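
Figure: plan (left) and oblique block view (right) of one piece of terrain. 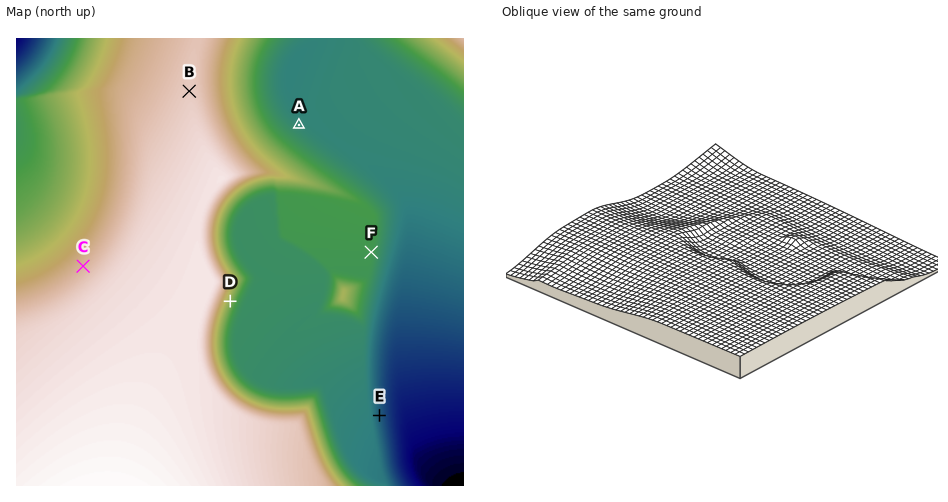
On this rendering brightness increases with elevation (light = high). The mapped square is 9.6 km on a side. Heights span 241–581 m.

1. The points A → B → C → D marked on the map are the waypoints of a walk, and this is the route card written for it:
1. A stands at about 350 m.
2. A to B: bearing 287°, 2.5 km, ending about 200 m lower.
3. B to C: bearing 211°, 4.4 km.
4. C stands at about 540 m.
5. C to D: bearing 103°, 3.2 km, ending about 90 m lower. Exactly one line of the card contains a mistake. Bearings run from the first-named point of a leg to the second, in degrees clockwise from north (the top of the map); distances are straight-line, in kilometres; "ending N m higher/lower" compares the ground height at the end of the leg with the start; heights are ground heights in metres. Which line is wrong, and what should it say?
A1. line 2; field sense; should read higher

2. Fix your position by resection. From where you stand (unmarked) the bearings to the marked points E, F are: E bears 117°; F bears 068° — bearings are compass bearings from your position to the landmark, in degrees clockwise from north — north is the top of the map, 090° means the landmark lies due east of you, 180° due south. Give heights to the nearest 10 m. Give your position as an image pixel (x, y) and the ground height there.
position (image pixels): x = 197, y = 322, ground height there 570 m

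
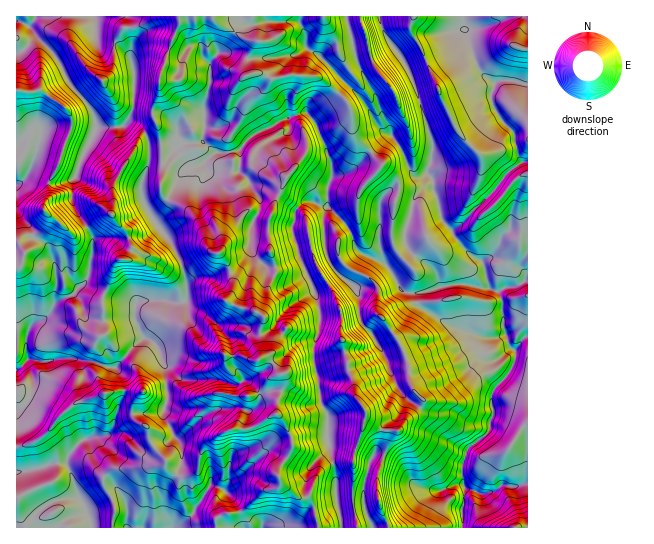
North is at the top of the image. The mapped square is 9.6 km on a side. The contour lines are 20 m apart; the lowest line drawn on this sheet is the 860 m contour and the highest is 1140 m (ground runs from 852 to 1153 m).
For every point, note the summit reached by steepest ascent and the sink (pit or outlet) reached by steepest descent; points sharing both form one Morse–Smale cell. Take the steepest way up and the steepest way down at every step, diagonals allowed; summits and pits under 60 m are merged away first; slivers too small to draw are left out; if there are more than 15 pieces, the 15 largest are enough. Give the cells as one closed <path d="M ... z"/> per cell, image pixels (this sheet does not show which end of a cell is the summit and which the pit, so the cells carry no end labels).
<path d="M306 112l-24 8-9 7-18 6-17 18-11 2-13-1-12-11-20 3-19 19-2 30 8 7 17 8 9 9 9 16 4 16 6 4 7 0 4 6 7 19 0 15-5 8 7 4 21 6 9 6-4 12 3 17-2 11 8 2 8 12 6 3 0 13-6 12 0 15 7 7 8 17 0 11-15 24 3 12-3 3-14 3-22 21-16 1-6 3-3 3 0 8 125 0-5-28-1-32-7-25 0-27-8-14-1-20-6-19 0-15 6-14 1-20-4-18-19-44 1-4 17-4 10 0 0 8 6 14 18 18 3-2 9-22 4-3 4 0 14 7 6 6 14 23 14 1 0 12 4 3 24 15 37 14 17 0 6-2 2 2 2 9 7 8-1 8-8 15-15 17 1 21-4 8 0 7-6 7-16 13-6 24 3 13 15 6 14-1 9-7 15 2 10-3 1-203-13 6-12 1-5 4-9-3-6-27-13-7-7-8-20-26-4-19-6-12-1-12-5-5-6 4-9-3-11-25-10-13-5 1-31 31-12 7-10 1-1-11-7-20-9-22z"/><path d="M162 163l-14 0-7 20 0 12 6 14 26 37 8 16 6 21 0 16-5 4-17-3-18 0-10 3-2 16 9 19-29 30-38-9-20 0-8 2-20-1-2-11-4-4-7 1 1 182 198 0 1-9 3-3 6-3 16-1 22-21 14-3 3-3-3-12 15-24 0-11-8-17-7-7 0-15 6-12 0-13-6-3-8-12-9-1 3-8-3-21 4-12-9-6-21-6-7-4 5-8 0-15-3-11-8-14-7 0-6-4-4-16-9-16-9-9-17-8-8-7z"/><path d="M325 243l-27 4-1 4 19 44 4 18-1 20-6 14 0 15 6 19 1 20 8 14 0 27 7 25 1 32 5 28 121 1-1-18 4-21-4-18 4-17 6-9 17-12 5-18-1-21 17-21 7-19-7-8-4-11-6 2-17 0-27-9-34-20-4-3 0-12-14-1-14-23-6-6-14-7-4 0-4 3-9 22-3 2-18-18-6-14z"/><path d="M379 16l-200 0 1 6-20 53 0 15-7 16 0 12 6 9 2 14 0 20 2 2 3-2 16-17 20-3 12 11 13 1 11-2 17-18 18-6 9-7 24-8 10 11 9 22 7 20 1 11 10-1 12-7 34-32 6 3 6 10 11 25 6 3 7-1 6-13 2-14-2-14-22-64-22-33-6-11z"/><path d="M527 16l-147 1 0 6 7 15 22 33 22 64 2 14-6 24 6 8 0 9 6 12 2 16 22 29 7 8 13 7 6 27 9 3 9-5 8 0 13-8z"/><path d="M146 135l-4 1-5 6-2 8-22 35-1 29-6-1-5 3-14 11 5 8 0 20-3 18-4 9-14 14-13 5-13 18-14 7-4 9 0 20 2 5 20 1 8-2 20 0 38 9 29-30-9-19 2-16 10-3 35 3 5-4 0-16-6-21-8-16-26-37-6-14 0-12 8-22 0-16z"/><path d="M34 16l-18 1 0 166 3 1 8-8 7 0 15 7 9 1 17-6 6-20 14-25 1-11-8-17-19-22-13-26-27-30 6-8z"/><path d="M93 16l-58 0-6 11 27 30 13 26 22 26 5 17 7 2 19-1 6-6 5-14 0-41-4-11-7-7-25-6-2-9 0-15z"/><path d="M49 215l-1 6-7 11-16 5-6 5 6 11-4 12-5 2 0 78 7 0 3 3 1-13 4-9 14-7 13-18 13-5 14-14 4-9 3-38-4-6-2-2-11 6-4 0z"/><path d="M178 16l-85 1 4 25 20 3 5 3 9 10 4 16-2 33-6 15 10 2 9 11 10-8-3-21 7-16 0-15 20-53z"/><path d="M134 123l-7 0-5 4-11 1-14-1-16 31-4 15-5 9 0 20 4 9 11 16 14-11 5-3 6 1 1-29 22-35 2-8 8-8z"/><path d="M34 176l-7 0-11 9 1 58 27-14 4-8-2-9 25 21 4 0 12-7-15-24 1-23-19 5z"/><path d="M527 484l-10 3-15-2-15 8-8 0-13-5-5 22 2 17 64 1z"/><path d="M157 124l-2 5-8 5 2 11 0 18 14-1-2-21z"/><path d="M18 243l-2 0 1 24 4-2 4-12z"/>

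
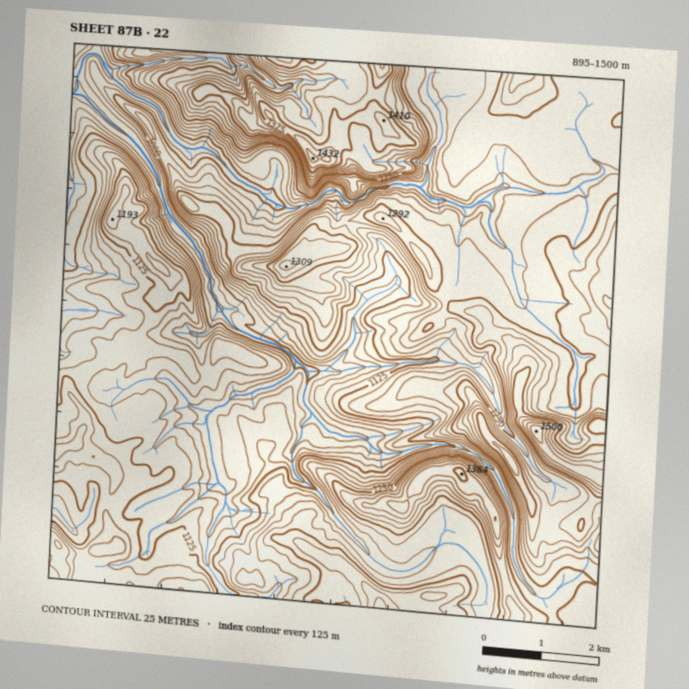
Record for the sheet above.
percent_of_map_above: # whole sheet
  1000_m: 94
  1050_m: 87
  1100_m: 74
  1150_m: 58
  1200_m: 46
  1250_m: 25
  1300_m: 13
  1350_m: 6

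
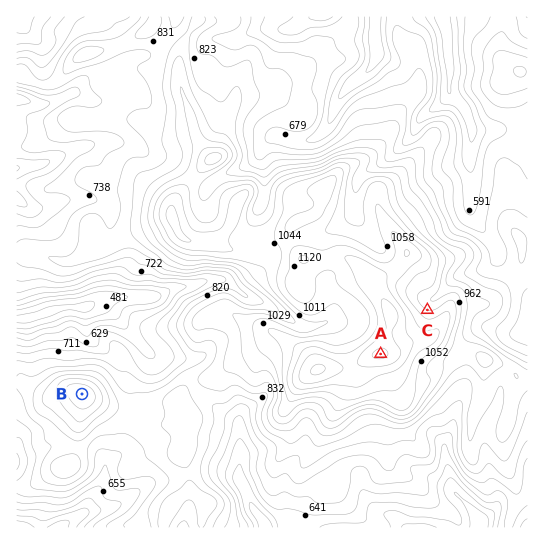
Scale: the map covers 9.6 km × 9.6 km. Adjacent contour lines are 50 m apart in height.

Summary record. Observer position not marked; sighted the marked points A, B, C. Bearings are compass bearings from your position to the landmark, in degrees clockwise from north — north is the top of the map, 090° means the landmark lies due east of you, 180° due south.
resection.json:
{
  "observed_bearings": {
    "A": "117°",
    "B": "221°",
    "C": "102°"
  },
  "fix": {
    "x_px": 198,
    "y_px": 261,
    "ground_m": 940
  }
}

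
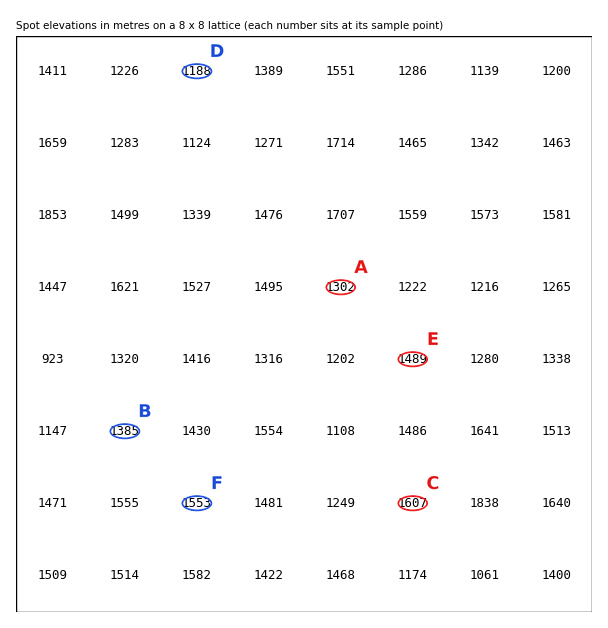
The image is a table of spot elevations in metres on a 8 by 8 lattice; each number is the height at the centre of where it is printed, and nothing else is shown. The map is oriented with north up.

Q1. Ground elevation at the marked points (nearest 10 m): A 1300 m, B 1390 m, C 1610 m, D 1190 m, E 1490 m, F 1550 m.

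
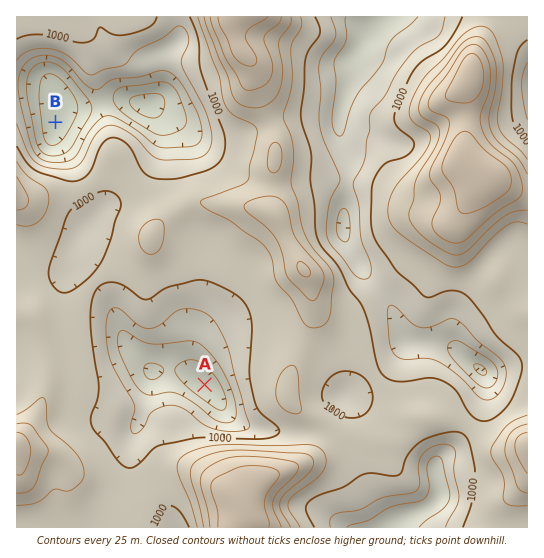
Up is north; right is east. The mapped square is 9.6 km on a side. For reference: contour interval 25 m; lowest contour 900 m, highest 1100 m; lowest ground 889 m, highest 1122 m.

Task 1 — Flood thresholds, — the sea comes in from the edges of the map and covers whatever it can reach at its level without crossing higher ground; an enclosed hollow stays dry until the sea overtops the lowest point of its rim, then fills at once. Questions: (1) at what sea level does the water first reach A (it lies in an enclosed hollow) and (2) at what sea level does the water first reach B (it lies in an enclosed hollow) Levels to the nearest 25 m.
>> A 1000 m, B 950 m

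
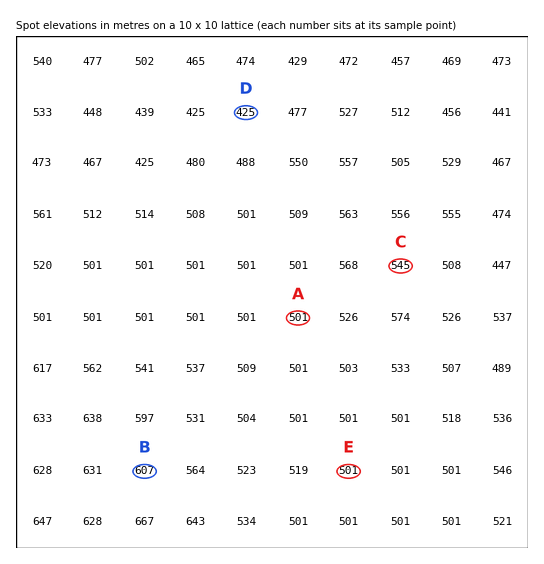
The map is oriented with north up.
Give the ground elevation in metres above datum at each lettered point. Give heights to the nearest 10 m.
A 500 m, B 610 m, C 550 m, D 430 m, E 500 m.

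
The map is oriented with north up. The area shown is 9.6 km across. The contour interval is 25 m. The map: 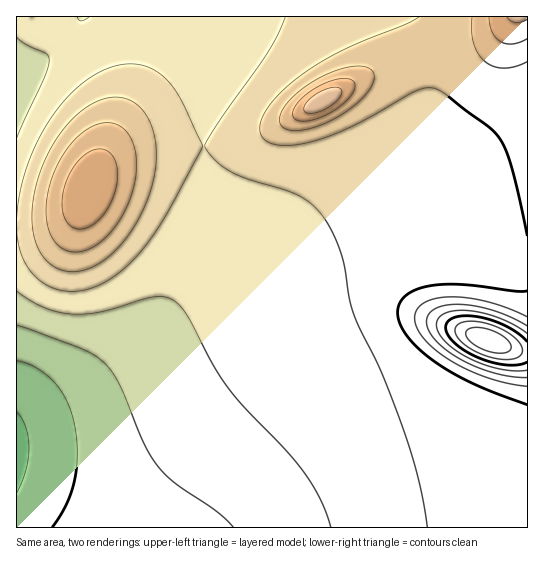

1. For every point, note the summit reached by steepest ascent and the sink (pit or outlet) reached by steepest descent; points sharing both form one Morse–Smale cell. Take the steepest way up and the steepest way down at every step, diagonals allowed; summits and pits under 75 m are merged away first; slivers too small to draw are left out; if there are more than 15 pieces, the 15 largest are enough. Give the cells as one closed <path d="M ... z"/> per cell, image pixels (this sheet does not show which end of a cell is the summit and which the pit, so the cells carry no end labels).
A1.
<path d="M405 252l-31 1-39 8-108 43-49 25-91 62-70 33-1 103 511 1 1-251-17-2-61-18z"/><path d="M183 16l-101 0-14 22-11 11-14 10-27 11 1 353 58-30 26-16 25-20 22-22 21-26 20-32 11-23 8-28 0-37-4-26 3-93-7-28-7-13z"/><path d="M413 16l-229 1 16 25 7 28-3 93 4 26 0 37-8 28-20 39-24 33-26 29 67-62 118-65 50-35 38-36 18-30 10-34 0-31-3-15-5-16z"/><path d="M527 16l-113 0 9 15 5 16 3 15 0 31-4 20-8 20-11 17-15 17-35 32-43 29-118 65-82 75-29 20-43 22 3 1 12-6 39-20 70-49 30-17 68-31 70-27 39-8 49 0 34 6 54 16 16 1z"/><path d="M81 16l-64 0-1 53 11-2 30-18 19-22z"/>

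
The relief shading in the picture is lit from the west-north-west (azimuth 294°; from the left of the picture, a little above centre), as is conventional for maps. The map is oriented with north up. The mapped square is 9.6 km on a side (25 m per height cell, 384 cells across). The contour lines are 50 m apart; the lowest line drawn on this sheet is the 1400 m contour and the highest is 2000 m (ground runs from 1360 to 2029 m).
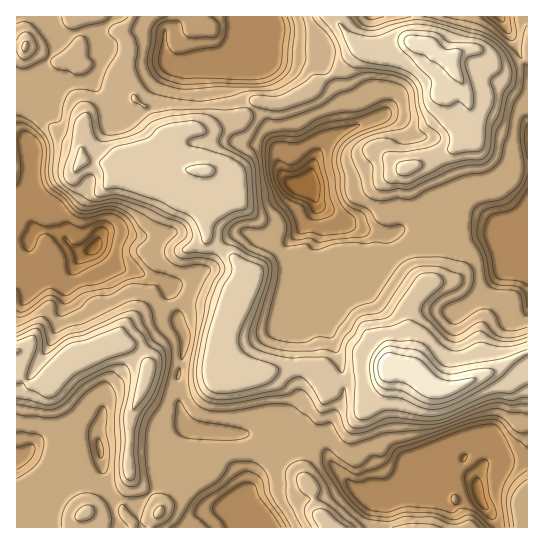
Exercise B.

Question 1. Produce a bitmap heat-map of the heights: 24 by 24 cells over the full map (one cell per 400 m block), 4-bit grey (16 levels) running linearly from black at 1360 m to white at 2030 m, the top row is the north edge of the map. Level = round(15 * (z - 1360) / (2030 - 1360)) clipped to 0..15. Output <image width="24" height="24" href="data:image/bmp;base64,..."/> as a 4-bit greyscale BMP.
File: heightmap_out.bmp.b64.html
<image width="24" height="24" href="data:image/bmp;base64,Qk2WAQAAAAAAAHYAAAAoAAAAGAAAABgAAAABAAQAAAAAACABAAATCwAAEwsAABAAAAAAAAAAAAAAABEREQAiIiIAMzMzAERERABVVVUAZmZmAHd3dwCIiIgAmZmZAKqqqgC7u7sAzMzMAN3d3QDu7u4A////AHeJiIdURGioZmZVR3eIiIhlRXmGRERCR3d3eXd3Vol1VERDRVd2eXd3d3h3dkQzRXd2endmd3d4mIdURomHeod4iHiau7y4eLuoiqebupmqze/tu7u7qreru7qqz/7N3Lq7u5ebuYiKvdy7u4iJqoaLuHeIq7qJiFZneHeLuXd4iamId0REVmZ6uod3eKqYZUQyRXiJund3d4iHRDMhNXiqiHZWZnd2QzNERom7mGQ0Z3d2RER5mru7uEEmiId3dUaqu7zMtyE3iqmId0aru7u7lkM3mqq6h1eamru6l2VFeIq7l3eJiJmZmYh2ZovMp3eIiHd3d4mId5zcuIiIiGRERFiJqr3suZiIiFRERFeLu97cqIeIiGVlREibmruYZw=="/>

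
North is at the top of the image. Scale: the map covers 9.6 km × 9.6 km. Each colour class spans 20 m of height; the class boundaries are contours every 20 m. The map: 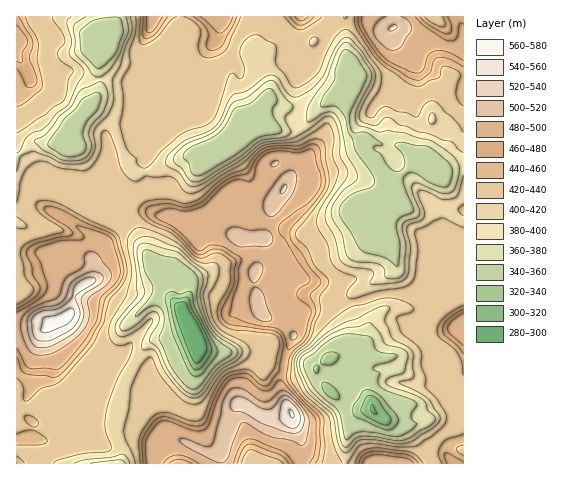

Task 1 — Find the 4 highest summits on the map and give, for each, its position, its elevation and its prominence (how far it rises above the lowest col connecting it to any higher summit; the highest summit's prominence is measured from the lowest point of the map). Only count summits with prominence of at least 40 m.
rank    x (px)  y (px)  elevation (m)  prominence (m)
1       66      316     565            283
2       292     413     561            136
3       284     189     522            54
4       393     27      521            102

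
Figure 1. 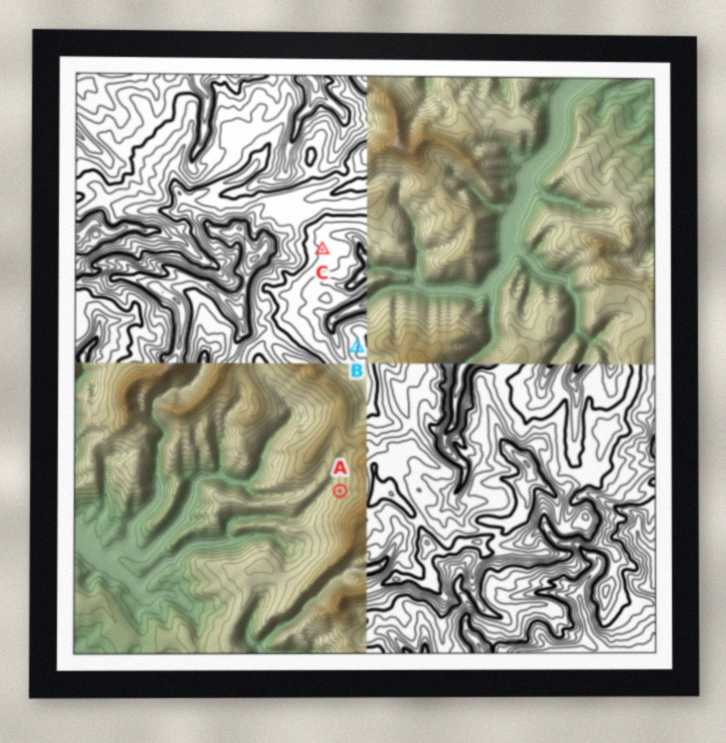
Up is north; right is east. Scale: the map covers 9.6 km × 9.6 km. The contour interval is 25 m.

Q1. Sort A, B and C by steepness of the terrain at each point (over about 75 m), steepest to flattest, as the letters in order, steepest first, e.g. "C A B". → A B C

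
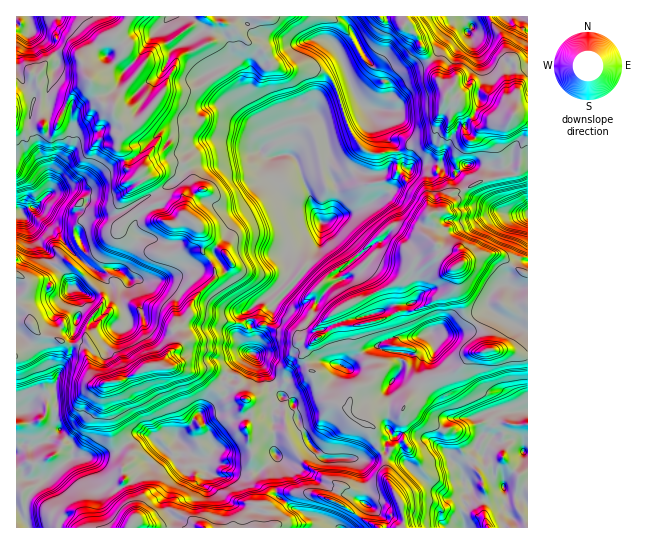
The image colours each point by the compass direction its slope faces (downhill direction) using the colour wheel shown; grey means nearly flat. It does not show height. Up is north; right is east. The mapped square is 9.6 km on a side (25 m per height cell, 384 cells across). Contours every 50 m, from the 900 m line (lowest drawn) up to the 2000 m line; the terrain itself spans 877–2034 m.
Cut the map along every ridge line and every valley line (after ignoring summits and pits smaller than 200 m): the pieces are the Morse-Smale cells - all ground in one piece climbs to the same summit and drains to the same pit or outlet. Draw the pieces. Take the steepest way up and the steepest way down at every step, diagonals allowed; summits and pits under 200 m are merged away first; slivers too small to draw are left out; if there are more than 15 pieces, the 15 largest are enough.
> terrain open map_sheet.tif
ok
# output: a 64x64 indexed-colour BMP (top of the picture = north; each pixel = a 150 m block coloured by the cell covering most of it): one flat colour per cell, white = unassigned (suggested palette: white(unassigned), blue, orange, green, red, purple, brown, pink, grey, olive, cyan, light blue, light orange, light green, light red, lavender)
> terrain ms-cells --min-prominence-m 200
<image width="64" height="64" href="data:image/bmp;base64,Qk12CAAAAAAAAHYAAAAoAAAAQAAAAEAAAAABAAQAAAAAAAAIAAATCwAAEwsAABAAAAAAAAAA////ALR3HwAOf/8ALKAsACgn1gC9Z5QAS1aMAMJ34wB/f38AIr28AM++FwDox64AeLv/AIrfmACWmP8A1bDFAEd3d3d3d3d3d3d3d3d3dwAAAAAAZmYAAFVVVVW7u7u7R3d3d3d3d3d3d3d3d3d3AAAABmZmYAAAVVVVVbu7u7tHd3d3d3d3d3d3d3d3d3cAAAZmZmAAAABVVVVVu7u7u0d3d3d3d3d3d3d3d3d3d3AGZmZmAAAAAFVVVVW7u7u7RHd3d3d3d3d3d3d3d3d3cAZmZmYAAAAFVVVVVVu7u7tER3d3dwAAd3d3d3d3d3cAZmZmZmZmZmVVVVVVu7u7u0REd3dwAAAHd3d3d3d3cABmZmZmZmZmVVVVVVW7u7u7RERHd3AAAAB3d3d3d3RE0GZmZmZmZmZVVVVVW7u7u7tERERHcAAAAAd3d3dERE3dZmZmZmZmZlVVVVW7u7u7u0RERERERAAAAHR3RERETd1mZmZmZmZmVVVVVbu7u7u7RERERERERAAARERERERN3WZmZmZmZmVVVVVbu7u7u7tEREREREREQARERERERE3dZmZmZmZmZVVVVVu7u7u7u0RERERERERERERERERETd1mZmZmZmZVVVVVW7u7u7u7RERERERERERERERERERN3WZmZmZmY1VVVVVVu7u7u7tERERERERERERERERERE3dZmZmZmYzVVVVVVVVVVu7u0RERERERERERERERERETd3WZmZmMzMzMzVVVVVVVVVVRERERERERERERERERETd3dZmZmMzMzMzM1VVVVVVVVVERERERERERERERERNTd3d1mZmMzMzMzMzNVVVVVVVVUREREREERRERERERN3d3d1mZmMzMzMzMzMzVVVVVVVVREREREERERRERETd3d3d1mZmYzMzMzMzMzMzVVVVVVVEREREQRERERHd3d3d3d3WZmYzMzMzMzMzMzMzVVVVVURERERBERERER3d3d3d3WZmZjMzMzMzMzMzMzM1VVVVFERERBEREREREd3d3d3dZmZmMzMzMzMzMzMzMzMzMzMRREERERERERER3d3d3d1mZmmTMzMzMzMzMzMzMzMzMxERERERERERERHd3d3d3dZmmZkzMzMzMzMzMzMzMzMzERERERERERERER3d3d3d2ZmZADMzMzMzMzMzMzMzMzMREREREREREREREdIiIiIimZmQAzMzMzMzMzMzMzMzMxERERERERERERERIiIiIiKZmZAAAzMzMzMzMzMzMzMzEREREREREREREREiIiIiIimZkAAAAzMzMzMzMzMzMzMRERERERERERERERIiIiIiIpmQAAAAAzMzMzMzMzMzMxERERERERERERERESIiIiIiKZkAAAAAAzMzMzMzMzMzEREREREREREREREREiIiIiIimZmQAAAJMzMzMzMzMzMREREREREREREREREREiIiIiKZmZmQAJmTMzMzMzMz/xERERERERERERERERESIiIiIimZmZmZmZkzMz8zMz//ERERERERERERERERESIiIiIiKZmZmZmQAAMz//////8RERERERERERERERESIiIiIiIimZmZmQAAAP///////xERERERERERERERESIiIiIiIiKZmZmQAAAA////////ERERERERERERERESIiIiIiIiIpmZmZkAmZD///////8RERERERERERERESIiIiIiIiIiKZmZmZmZmf///////xERERERERERERESIiIiIiIiIiIiIpmZmZmZn///////ERERERERERERERIiIiIiIiIiIiIiIpmZmZmY//////8REREREREREREREiIiIiIiIiIiIiIiIpmZmZj//////xERERERERERERESIiIiIiIiIiIiIiIiKZmZmIj/////ERERERERERERERIiIiIiIiIiIiIiIiIimZmYiIiP//8REREREREREiIiIiIiIiIiIiIiIiIiIiKZmZiIiIiADxEREREREREiIiIiIiIiIiIiIiIiIiIiIpmZmIiIiIAPEREREREREiIiIiIiIiIiIiIiIiIiIiIimZmYiIiIgA8RERERERESIiIiIiIiIiIiIiIiIiIu7u6JmZiIiIgADxERERERERIiIiIiIiIiIiIiIiIiIu7u6IiImIiIiAAAEREREREREiIiIiIiIiIiIiIiIiIi7u6IiIiZiACIAADMzMERERERIiIiIiIiIiIiIiIiIi7u7oiIiImIAACAAMzMzBERERERIiIiIiIiIiIiIiIiLu7oiIiIiYgAAAD/zMzMERERERESIiIiIiIiIiIiIiIu7u6IiIiJgAAAAKrMzMwREREREREiIiIiIiIiIiIiIu7o7oiIiIiAAACqqszMzMERERERERIiIiIiIiIiIiIi7oiOiIiIiKoAqqqqzMzMzMERERERERERIiIiIiIiIiLuiIiIiIiKqqqqqqrMzMzMwRERERERERESIiIiIiIiLu6IiIiIiIqqqqqqqszMzMzBEREREREREREiIiIu4u7u6IiIiIiIqqqqqqqqzMzMzBERERERERERESIiIu7u7u7oiIiIiIiqqqqqqqrMzMzMwRERERERERESIiIu7u7u7u7oiIiIiqqqqqqqqszMzMzMERERERERERIiIu7u7u7u7uiIiIiKqqqqqqqqzMzMzMzMERERERERIiLu7u7u7u7uiIiIiKqqqqqqqqrMzMzMzMzBERERERESIR7u7u7u7u6IiIiKqqqqqqqqqszMzMzMzMwREREREREREe7u7u7u6IiIiAqqqqqqqqqq"/>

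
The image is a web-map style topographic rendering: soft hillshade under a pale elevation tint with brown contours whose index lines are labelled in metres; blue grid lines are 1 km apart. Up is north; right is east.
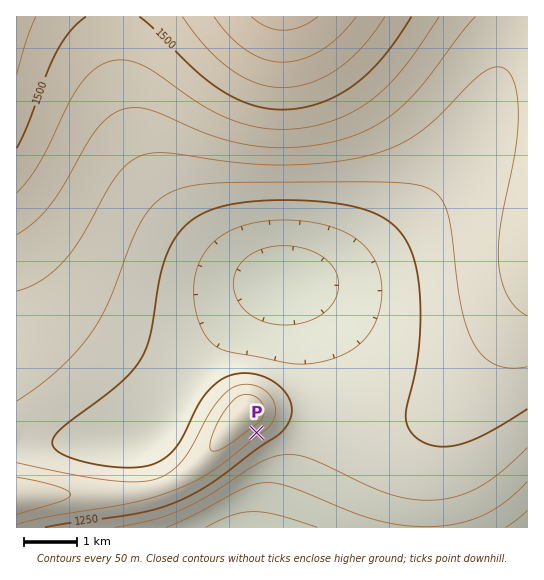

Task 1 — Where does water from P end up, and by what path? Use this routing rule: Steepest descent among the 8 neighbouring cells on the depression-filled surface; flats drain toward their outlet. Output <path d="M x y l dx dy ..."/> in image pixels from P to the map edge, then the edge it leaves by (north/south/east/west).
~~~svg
<path d="M257 433l16 16 0 78"/>
exit: south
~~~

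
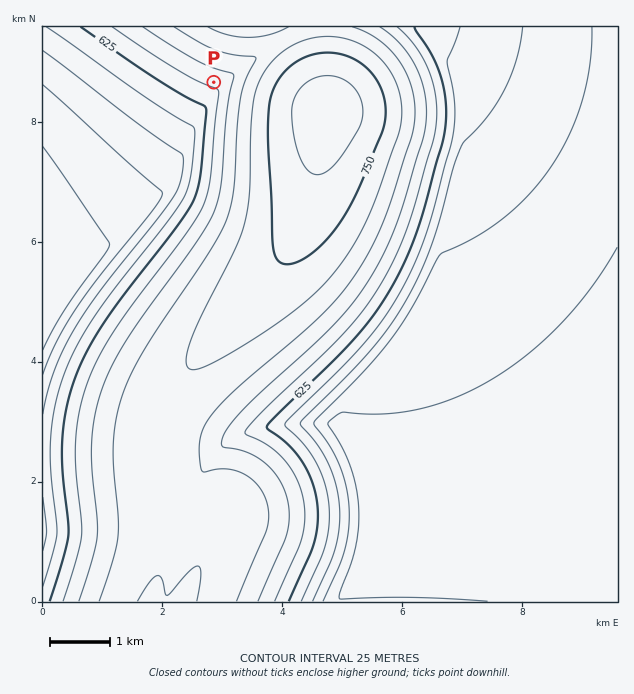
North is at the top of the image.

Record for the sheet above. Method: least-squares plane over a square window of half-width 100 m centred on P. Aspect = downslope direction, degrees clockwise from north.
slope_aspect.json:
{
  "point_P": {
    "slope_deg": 5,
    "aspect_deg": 200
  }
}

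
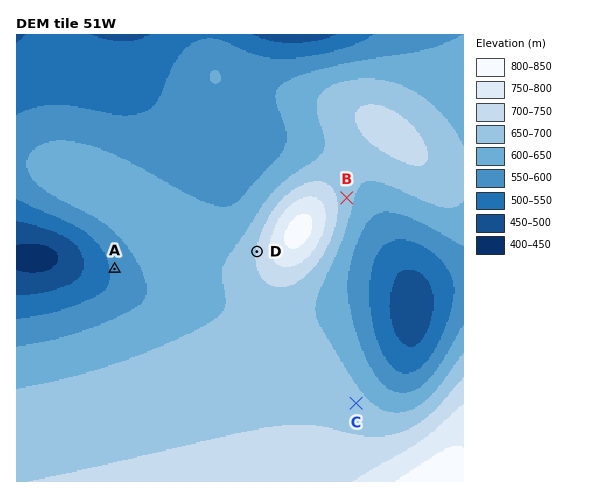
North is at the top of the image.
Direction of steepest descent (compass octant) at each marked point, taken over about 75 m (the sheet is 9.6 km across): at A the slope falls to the W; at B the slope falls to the E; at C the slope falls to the NE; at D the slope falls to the W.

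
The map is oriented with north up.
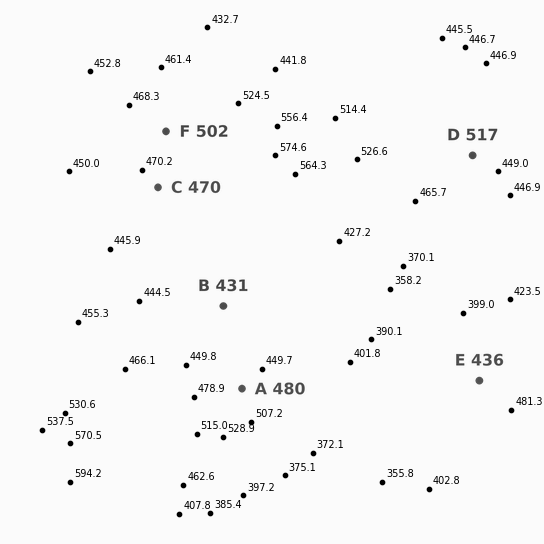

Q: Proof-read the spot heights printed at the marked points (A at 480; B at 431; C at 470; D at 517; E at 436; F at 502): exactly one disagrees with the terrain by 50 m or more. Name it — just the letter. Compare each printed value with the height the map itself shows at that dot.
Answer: D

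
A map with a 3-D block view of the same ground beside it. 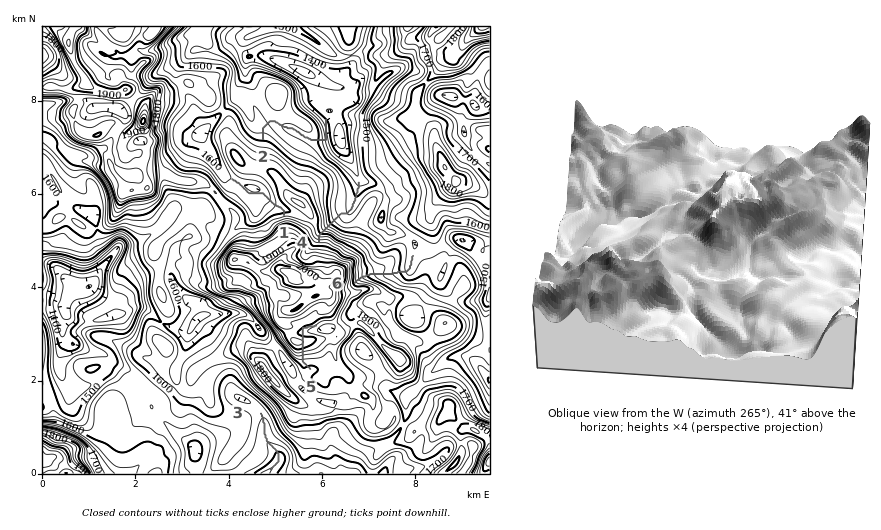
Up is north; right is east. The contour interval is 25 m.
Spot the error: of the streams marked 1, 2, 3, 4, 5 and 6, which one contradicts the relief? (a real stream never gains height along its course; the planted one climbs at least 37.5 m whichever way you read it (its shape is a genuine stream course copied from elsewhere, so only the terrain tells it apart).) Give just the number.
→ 5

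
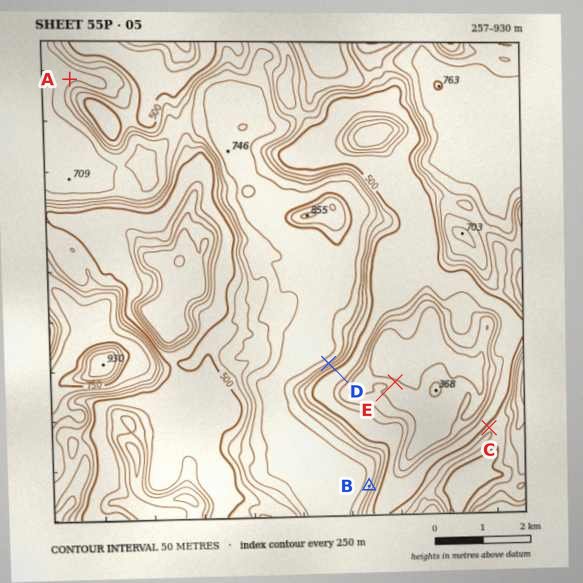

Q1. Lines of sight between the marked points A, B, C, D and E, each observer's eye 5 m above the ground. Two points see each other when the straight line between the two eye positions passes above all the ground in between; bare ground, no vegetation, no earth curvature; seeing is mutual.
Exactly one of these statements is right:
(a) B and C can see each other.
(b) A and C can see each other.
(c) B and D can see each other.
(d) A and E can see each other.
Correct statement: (a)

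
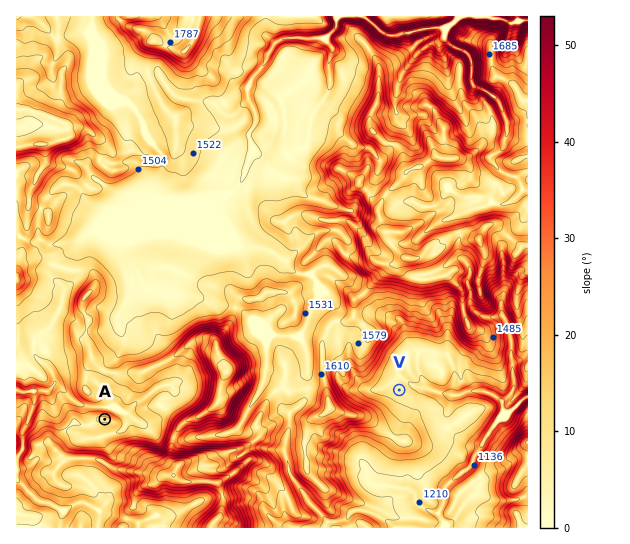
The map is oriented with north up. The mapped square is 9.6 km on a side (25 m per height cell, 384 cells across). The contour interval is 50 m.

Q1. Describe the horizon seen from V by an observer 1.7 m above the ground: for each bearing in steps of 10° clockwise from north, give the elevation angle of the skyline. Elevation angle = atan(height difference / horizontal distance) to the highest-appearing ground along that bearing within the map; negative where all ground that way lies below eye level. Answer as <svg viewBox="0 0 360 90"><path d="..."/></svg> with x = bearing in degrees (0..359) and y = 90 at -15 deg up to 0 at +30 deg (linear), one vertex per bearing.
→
<svg viewBox="0 0 360 90"><path d="M0 27l10 1 10 2 10 4 10 2 10 0 10 9 10 6 10 5 10 7 10-4 10-11 10 1 10 1 10 3 10-2 10-4 10-4 10 0 10-1 10-4 10-4 10-5 10-5 10-3 10 2 10 0 10 5 10 5 10 2 10-4 10-5 10-1 10 1 10 3 10 0"/></svg>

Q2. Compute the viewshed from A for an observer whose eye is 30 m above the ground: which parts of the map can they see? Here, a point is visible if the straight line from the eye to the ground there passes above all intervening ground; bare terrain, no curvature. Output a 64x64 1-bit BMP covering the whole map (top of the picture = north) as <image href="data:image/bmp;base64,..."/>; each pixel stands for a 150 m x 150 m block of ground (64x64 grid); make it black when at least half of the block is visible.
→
<image width="64" height="64" href="data:image/bmp;base64,Qk0+AgAAAAAAAD4AAAAoAAAAQAAAAEAAAAABAAEAAAAAAAACAAATCwAAEwsAAAIAAAAAAAAA////AAAAAAAAAAAAAAAAAAAAAAAAAAAAAAAAAAAAAAAAAAAAAAAAAAAAAAAAAAAAAAAAAAAAAAAAAEAAAAAAAAAP8AAAAAAAAD/4AAAAAAAH//YAAAAAAA//8AAAAAAAD//wAAAAAAAL//AAAAAAAAH//AAAAAAAAR//AAAAAAAD/9+AAAAAAAf/x4AAAAAAAH/ngAAAAAD4f//AAAAAAPD/P8AAAAAA8OA/gAAAAADgAB+AAAAAAOAAD4AAAAAAwAAHgAAAAADAAAAAAAAAAIAAAAAAAAAAgAAAAAAAAACAAAAAAAAAAPCAAAAAAAAA8GAAAAAAAADwAAAAAAAAAPAAAAAAAAAAcAAAAAAAAABwAAAAAAAAAGAAAAAAAAAAAAAAAAAAAABAAAAAAAAAAHAAAAAAAAAA8AAAAAAAAABgAAAAAAAAACAAAAAAAAAAYAAAAAAAAAAgAAAAAAAAADAYAAAAAAAAEDwAAAAAAAAYIAAAAAAAALgzkAAAAAAA/nAYAAAAAAAH4DgAAAAAAADAPAAAAAAAAAA4AAAAAAAAAHAAAAAAAAAAYAAAAAAAAADAAAAAAAAAAIAAAAAAAAAAgYAAAAAAAAGPgAAAAAAAA54AAAAAAAAD/wAAAAAAAAP/AAAAAAAAA8PgAAAAAAAHAfAAAAAAAAYB8AAAAAAACAD4AAAAAA=="/>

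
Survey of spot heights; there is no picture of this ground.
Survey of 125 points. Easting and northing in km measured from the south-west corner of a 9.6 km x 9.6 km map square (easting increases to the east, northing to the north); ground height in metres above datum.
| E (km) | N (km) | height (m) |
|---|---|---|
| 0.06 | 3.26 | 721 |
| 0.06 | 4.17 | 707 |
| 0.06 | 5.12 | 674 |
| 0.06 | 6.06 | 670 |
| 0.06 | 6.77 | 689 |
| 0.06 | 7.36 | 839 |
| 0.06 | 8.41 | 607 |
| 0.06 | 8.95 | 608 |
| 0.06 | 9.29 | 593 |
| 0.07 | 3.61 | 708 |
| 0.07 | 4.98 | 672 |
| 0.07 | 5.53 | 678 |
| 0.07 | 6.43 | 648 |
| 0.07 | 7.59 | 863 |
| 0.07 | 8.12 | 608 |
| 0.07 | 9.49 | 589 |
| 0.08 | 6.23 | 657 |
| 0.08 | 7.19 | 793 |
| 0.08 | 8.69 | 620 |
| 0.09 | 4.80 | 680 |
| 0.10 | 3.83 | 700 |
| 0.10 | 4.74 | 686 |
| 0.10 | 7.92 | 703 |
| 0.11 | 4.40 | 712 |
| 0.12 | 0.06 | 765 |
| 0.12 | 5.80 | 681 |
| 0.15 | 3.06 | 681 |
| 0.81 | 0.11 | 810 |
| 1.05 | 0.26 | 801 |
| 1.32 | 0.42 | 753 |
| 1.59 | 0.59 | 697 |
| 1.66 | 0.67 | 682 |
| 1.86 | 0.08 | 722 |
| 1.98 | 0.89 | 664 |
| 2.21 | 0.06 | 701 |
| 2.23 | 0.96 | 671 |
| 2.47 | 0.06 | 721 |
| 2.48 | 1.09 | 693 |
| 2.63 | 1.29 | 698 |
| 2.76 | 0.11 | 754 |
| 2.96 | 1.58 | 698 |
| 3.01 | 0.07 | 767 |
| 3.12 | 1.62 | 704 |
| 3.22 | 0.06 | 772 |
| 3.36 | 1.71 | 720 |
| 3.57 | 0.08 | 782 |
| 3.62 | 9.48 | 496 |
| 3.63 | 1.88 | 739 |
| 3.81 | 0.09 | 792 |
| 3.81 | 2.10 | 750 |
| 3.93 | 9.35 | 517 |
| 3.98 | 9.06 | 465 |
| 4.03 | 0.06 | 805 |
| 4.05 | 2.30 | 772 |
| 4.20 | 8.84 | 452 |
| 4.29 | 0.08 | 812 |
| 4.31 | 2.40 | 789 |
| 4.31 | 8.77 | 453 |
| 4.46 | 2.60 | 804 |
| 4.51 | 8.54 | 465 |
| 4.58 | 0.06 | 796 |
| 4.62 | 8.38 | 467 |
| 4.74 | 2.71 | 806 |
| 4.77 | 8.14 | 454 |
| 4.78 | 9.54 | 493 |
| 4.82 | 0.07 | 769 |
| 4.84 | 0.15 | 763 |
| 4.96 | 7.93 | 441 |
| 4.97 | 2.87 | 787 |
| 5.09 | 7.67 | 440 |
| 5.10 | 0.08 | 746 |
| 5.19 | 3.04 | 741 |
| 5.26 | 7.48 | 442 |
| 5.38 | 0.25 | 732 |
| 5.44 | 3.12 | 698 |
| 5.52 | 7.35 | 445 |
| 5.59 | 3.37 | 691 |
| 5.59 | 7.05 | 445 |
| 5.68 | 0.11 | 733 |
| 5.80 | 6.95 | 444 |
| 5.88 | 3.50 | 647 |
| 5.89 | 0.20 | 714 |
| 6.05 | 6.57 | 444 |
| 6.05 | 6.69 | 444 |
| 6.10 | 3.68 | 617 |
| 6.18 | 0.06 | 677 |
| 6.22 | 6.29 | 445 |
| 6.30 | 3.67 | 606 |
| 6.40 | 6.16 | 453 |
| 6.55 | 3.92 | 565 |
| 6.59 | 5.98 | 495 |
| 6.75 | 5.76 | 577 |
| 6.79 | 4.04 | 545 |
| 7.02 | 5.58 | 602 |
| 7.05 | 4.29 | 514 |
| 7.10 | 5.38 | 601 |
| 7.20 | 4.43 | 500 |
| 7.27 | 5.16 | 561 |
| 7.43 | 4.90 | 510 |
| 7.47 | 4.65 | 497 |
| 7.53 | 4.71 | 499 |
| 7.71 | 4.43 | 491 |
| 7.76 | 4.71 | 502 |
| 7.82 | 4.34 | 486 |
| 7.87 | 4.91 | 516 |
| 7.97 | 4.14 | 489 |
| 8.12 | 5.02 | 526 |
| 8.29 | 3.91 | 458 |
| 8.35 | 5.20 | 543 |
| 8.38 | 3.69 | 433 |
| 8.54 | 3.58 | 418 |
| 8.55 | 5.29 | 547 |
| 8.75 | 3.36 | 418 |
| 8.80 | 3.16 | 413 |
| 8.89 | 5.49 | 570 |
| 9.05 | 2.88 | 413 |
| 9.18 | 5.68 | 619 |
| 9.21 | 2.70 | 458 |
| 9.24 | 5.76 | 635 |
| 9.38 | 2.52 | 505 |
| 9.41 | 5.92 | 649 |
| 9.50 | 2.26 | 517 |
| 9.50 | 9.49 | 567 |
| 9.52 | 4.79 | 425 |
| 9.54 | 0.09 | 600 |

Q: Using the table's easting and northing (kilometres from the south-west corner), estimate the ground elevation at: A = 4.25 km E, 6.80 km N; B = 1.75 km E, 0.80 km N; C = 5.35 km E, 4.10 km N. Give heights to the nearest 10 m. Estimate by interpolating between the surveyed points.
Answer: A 450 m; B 670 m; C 640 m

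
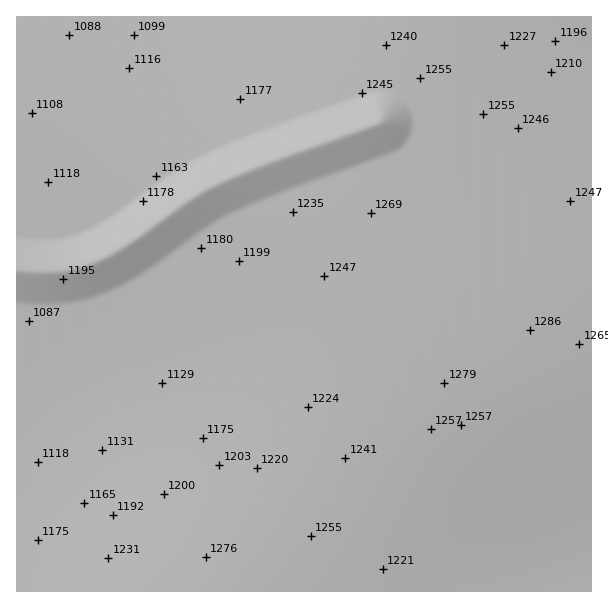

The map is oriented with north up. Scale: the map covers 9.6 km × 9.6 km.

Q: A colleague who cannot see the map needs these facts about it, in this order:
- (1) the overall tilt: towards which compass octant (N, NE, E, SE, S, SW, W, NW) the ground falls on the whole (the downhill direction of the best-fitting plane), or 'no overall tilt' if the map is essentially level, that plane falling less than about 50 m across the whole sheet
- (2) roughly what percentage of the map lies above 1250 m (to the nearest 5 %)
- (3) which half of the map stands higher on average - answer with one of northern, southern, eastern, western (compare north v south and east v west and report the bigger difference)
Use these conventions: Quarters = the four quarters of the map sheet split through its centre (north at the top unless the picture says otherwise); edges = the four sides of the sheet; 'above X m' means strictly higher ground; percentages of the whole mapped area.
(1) On the whole the ground falls towards the west.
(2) About 30 % of the map lies above 1250 m.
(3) Taken as a whole, the eastern half is higher than the western.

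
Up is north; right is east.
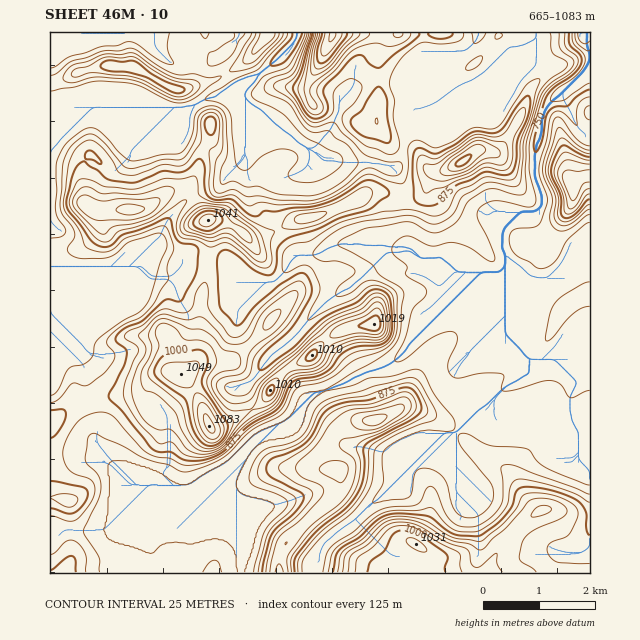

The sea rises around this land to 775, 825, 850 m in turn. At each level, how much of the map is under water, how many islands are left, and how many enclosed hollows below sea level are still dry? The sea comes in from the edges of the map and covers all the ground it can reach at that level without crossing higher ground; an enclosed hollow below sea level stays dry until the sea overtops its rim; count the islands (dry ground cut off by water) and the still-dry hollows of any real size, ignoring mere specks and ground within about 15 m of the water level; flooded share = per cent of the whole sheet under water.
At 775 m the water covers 13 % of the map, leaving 0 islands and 0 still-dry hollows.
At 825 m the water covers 47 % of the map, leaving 1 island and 0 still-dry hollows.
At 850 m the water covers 60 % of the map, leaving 1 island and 0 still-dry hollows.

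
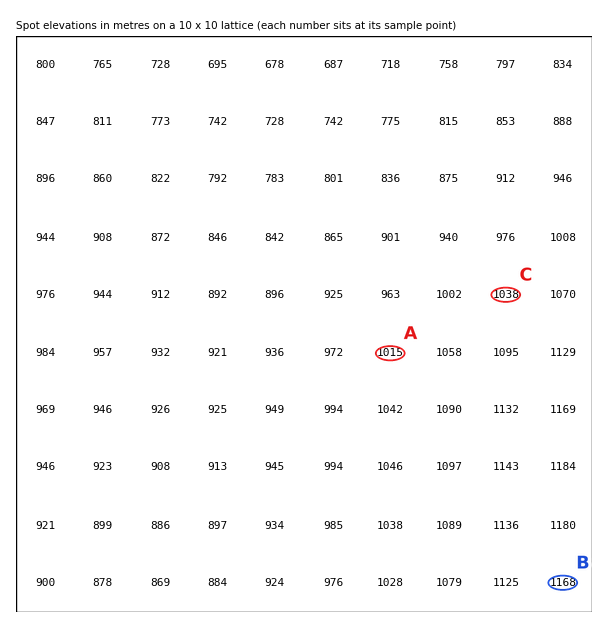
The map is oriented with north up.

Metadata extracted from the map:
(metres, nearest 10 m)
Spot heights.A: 1010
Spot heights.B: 1170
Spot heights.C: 1040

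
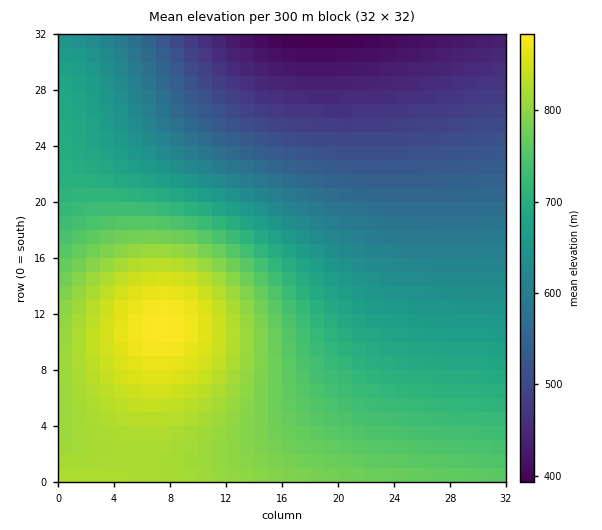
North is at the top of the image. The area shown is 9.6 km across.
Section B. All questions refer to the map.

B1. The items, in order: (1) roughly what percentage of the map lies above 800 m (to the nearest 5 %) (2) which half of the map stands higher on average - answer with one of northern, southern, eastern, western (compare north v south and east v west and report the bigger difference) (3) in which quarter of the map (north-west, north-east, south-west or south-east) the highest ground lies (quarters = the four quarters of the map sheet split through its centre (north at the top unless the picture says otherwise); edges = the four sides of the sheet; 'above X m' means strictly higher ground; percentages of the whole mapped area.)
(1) Roughly 20 % of the ground is higher than 800 m.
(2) The southern half stands higher on average than the northern half.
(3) The highest point lies in the south-west quarter of the map.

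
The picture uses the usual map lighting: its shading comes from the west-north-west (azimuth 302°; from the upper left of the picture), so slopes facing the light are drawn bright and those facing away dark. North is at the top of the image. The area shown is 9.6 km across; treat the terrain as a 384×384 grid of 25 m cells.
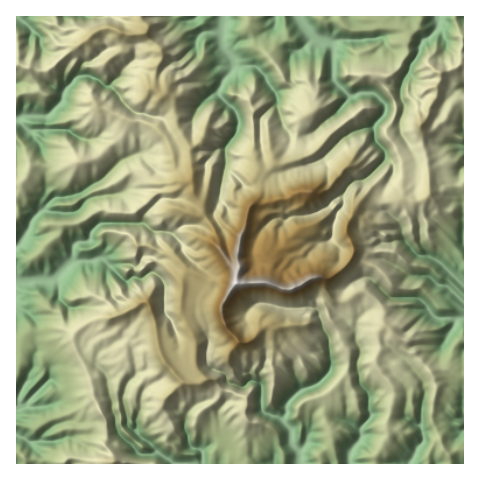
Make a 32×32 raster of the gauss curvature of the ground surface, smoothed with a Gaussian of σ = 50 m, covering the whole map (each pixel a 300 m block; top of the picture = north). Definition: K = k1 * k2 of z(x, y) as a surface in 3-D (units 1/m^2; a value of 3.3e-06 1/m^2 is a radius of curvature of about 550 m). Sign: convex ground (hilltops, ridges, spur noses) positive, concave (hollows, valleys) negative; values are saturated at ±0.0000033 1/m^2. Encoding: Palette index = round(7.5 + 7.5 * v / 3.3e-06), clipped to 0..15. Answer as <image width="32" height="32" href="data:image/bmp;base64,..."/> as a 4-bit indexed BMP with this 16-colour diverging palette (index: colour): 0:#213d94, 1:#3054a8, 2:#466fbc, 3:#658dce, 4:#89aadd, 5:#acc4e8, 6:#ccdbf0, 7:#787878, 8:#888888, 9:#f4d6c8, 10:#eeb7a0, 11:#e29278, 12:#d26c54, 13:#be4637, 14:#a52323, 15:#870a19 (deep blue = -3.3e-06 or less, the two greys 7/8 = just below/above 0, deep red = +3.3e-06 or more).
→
<image width="32" height="32" href="data:image/bmp;base64,Qk12AgAAAAAAAHYAAAAoAAAAIAAAACAAAAABAAQAAAAAAAACAAATCwAAEwsAABAAAAAAAAAAlD0hAKhUMAC8b0YAzo1lAN2qiQDoxKwA8NvMAHh4eACIiIgAyNb0AKC37gB4kuIAVGzSADdGvgAjI6UAGQqHANBcJ/uSR3WYZ3pvWpSIWYV4s4hGWrWHSHcXdUiHeGiofmppC+hv9nh31FqaGKf0WolXetdaRWmHDQXVVvsaWHiFl3RipsmWZvX193fXdoZ4t6WJeneSagH2l0h1WHeGl4eXiGaWdntMk9f01Il3elaIaGd4d8dkq3UXPlKIeXdmh3iIeHd0iHuGd3dbZoZ3yIV2p1eIeJWgsaeqVYiod4mJZ4THopdli5yXxMhoeHk0iJbXJT+IdDdsZGkFhqa49lpneY+thoi+GR+LF7jDdodXZ5hvPjZ2o3p6b4SU1WeGa4cnwiomZ3CZeJWUJLlrdod41HvmbDf3iGhmZ8ObSTh2ZGbGlTfFe7lmmE2nhvyJxchmhbnogHwIWlzTV8Zldjoul5iQi0cH9GWEFfZoOVqnh1V5ijl23YOT/wiFZ45mh1h5a1eYxpGXhmdS88aIhaYn9oeHeGfaZnZJjdoFhXl8mVVmiogIaJeIWoi2R1V4s3zHaIhmOHhIlReWYPZUew0niXgndZ+eBteWM5UV94eoGm5liWHVer4LfdT/SFiWWtevt3u4mAr30HihSThZloCVpipmhodGm7XVf/OWlzix9VP1dziTeBZpeVlIgW8+i6CXhXb3uIa2Wlc2qVeEsOo6bldjxalnVV1ldLh4ZH5H0KhXSmZ7aci3bzt4d6mT"/>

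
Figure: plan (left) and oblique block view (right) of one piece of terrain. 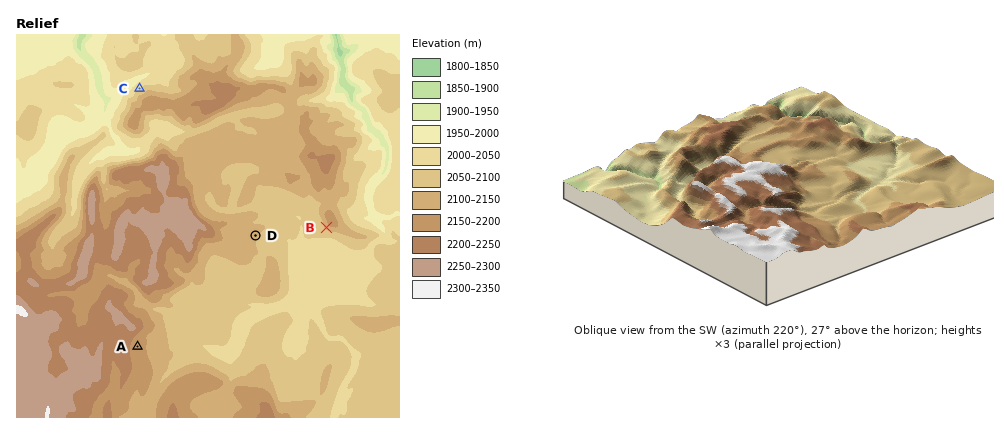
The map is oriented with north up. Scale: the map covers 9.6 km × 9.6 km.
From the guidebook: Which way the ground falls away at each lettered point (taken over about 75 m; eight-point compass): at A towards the E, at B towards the SW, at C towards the NW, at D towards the SE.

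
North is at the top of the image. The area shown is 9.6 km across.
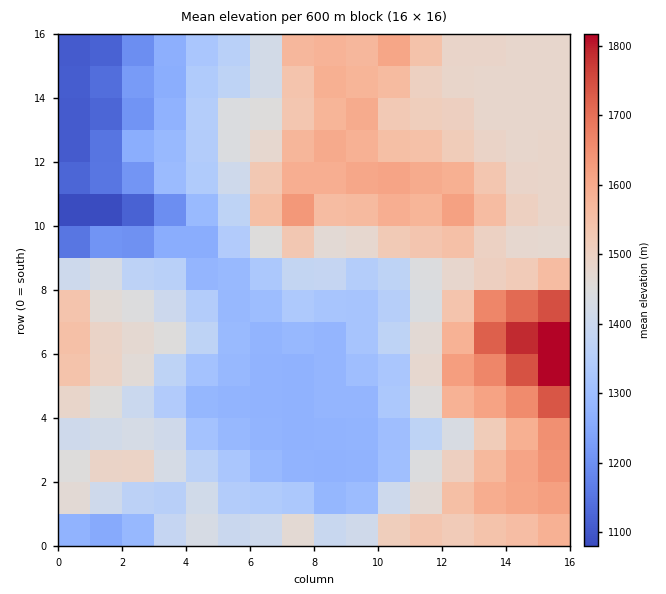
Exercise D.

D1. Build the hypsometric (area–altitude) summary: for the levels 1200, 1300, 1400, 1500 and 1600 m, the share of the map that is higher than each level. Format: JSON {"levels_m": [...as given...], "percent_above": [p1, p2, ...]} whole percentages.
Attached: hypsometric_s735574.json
{"levels_m": [1200, 1300, 1400, 1500, 1600], "percent_above": [93, 76, 57, 31, 11]}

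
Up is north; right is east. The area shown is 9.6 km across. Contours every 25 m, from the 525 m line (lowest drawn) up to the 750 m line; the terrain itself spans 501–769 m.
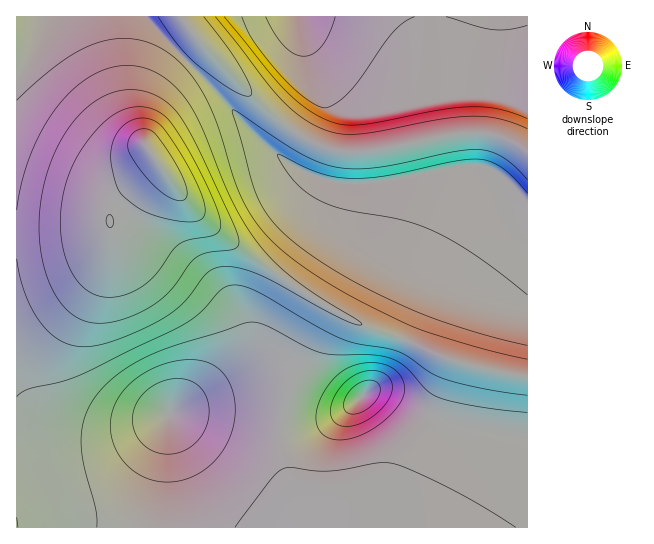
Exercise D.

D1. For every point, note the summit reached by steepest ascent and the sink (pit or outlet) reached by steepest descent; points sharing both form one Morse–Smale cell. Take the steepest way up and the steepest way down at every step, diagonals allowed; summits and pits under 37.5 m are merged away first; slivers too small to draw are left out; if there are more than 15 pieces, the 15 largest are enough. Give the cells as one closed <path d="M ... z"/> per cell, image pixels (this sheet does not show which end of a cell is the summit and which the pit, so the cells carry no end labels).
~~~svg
<path d="M158 163l-12 13-31 27-6 12 0 9-30 7-63 3 0 293 299 1 1-2-21-33-11-27-3-15 0-29 14-60 29-57-46-29-68-51-23-23z"/><path d="M199 41l-2 5-24 24-16 23-6 16-6 24 0 13 42 56 23 23 31 24 65 46 29 17 38 17 37 12 32 16 43 12 42 8 1-226-25-14-14-4-40 2-59 13-29 4-15 0-20-4-25-12-30-21z"/><path d="M527 16l-510 0-1 217 30 0 33-2 30-8 0-8 6-12 42-38-12-19 0-13 7-28 12-23 33-36 2-5 72 74 30 21 25 12 20 4 15 0 29-4 59-13 40-2 14 4 24 14z"/><path d="M325 305l-30 57-14 60 0 29 3 15 11 27 21 34 211 1 1-150-43-9-43-12-32-16-51-17z"/>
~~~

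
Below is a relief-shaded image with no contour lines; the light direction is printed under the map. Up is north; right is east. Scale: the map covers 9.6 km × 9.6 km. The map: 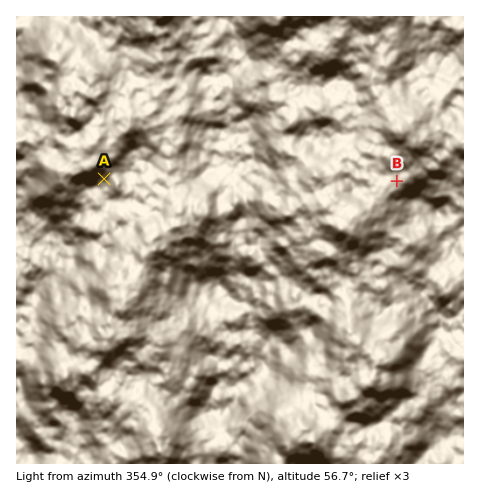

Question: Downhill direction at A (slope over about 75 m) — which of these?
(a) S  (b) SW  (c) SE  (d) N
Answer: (a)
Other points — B E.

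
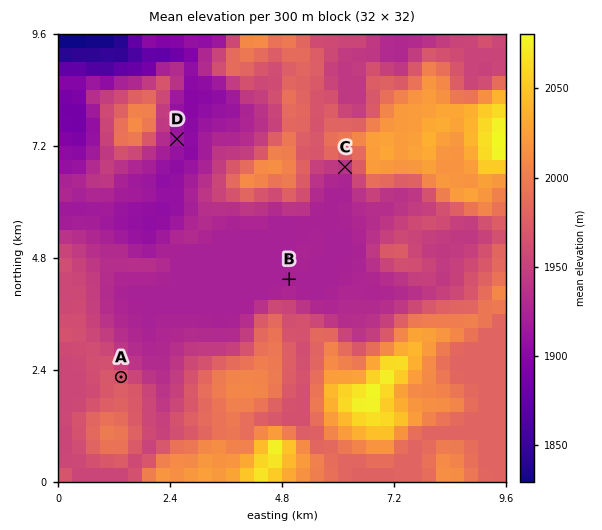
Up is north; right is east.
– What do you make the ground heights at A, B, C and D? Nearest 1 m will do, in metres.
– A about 1967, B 1922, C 1934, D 1915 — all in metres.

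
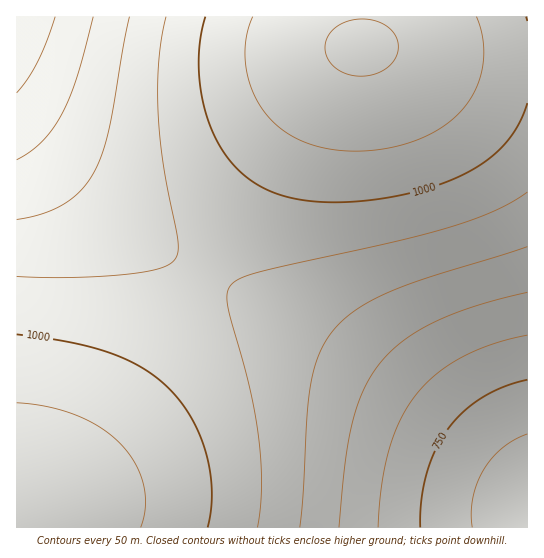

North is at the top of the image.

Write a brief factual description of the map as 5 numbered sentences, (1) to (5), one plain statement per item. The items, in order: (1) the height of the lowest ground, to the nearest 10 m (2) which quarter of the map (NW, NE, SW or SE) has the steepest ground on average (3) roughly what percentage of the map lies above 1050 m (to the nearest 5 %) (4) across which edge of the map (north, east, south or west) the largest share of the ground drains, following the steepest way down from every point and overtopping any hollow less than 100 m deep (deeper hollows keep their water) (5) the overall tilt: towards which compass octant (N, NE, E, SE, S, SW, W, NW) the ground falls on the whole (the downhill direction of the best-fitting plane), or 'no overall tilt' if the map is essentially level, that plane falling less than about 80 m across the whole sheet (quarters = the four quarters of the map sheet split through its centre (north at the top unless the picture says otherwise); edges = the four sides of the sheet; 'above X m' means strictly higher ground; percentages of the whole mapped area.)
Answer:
(1) The lowest point is down at roughly 670 m.
(2) Slopes are steepest in the south-east quarter.
(3) Ground above 1050 m makes up about 15 % of the sheet.
(4) Drainage is mainly to the east: more ground falls towards that edge than towards any other.
(5) Overall the map slopes down towards the south-east.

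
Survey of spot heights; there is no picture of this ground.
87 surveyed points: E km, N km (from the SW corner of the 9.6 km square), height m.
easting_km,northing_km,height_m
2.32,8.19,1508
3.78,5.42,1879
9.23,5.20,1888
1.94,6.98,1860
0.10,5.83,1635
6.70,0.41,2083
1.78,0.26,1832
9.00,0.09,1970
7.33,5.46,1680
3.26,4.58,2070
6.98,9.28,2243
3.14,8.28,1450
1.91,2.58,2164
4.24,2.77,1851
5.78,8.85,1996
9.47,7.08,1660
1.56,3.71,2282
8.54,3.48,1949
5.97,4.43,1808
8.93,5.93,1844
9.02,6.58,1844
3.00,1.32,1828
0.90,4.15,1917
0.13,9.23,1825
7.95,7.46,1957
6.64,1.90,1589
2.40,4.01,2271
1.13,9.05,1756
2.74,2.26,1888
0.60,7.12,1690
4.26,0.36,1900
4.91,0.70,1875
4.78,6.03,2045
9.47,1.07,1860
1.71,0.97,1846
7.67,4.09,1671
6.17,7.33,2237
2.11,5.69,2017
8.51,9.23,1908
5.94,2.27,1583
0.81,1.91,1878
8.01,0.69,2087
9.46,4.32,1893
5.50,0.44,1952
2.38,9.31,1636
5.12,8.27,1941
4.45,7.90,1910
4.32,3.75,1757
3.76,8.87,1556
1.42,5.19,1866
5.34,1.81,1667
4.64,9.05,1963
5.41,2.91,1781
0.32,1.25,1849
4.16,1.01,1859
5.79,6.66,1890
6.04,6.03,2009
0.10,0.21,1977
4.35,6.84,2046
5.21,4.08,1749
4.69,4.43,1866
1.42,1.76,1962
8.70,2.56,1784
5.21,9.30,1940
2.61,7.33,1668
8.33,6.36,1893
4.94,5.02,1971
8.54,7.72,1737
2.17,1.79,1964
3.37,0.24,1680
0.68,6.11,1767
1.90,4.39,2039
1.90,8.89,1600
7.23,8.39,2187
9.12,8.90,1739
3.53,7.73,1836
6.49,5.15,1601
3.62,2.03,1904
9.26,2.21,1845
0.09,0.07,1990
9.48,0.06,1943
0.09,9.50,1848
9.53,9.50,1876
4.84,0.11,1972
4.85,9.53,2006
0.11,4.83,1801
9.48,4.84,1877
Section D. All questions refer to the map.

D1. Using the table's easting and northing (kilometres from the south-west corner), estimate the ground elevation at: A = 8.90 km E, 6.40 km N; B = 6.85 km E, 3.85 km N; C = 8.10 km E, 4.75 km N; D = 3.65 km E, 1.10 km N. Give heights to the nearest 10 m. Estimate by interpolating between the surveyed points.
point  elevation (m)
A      1870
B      1630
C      1630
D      1900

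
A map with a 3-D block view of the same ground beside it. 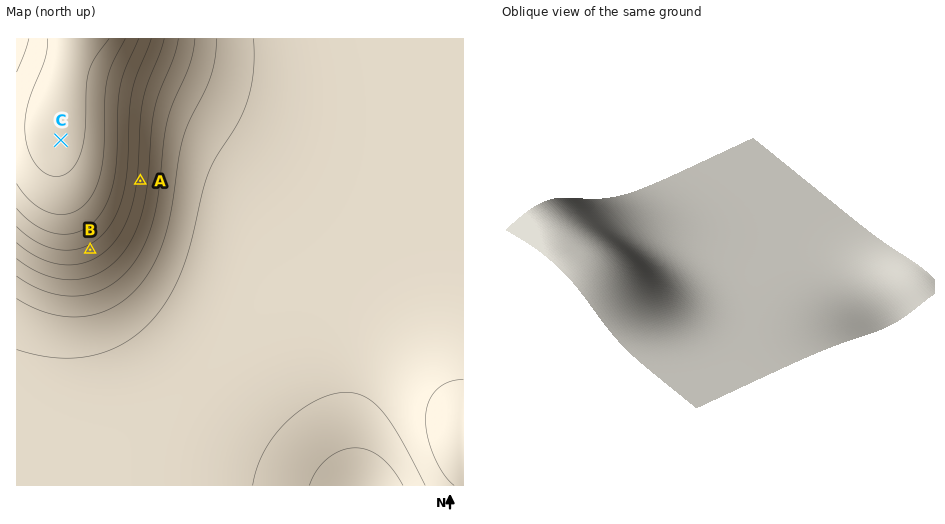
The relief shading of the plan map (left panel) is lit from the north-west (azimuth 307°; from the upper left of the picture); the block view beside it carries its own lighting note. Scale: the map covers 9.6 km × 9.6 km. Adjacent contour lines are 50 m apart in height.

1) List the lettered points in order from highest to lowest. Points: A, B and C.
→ C B A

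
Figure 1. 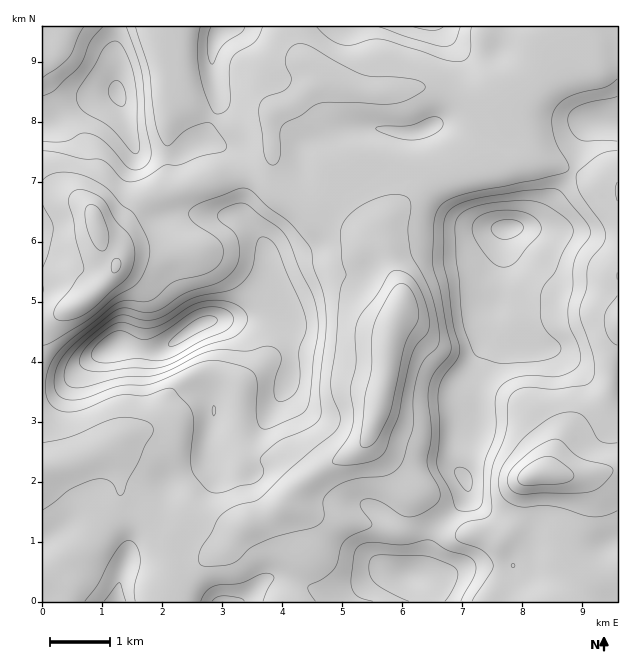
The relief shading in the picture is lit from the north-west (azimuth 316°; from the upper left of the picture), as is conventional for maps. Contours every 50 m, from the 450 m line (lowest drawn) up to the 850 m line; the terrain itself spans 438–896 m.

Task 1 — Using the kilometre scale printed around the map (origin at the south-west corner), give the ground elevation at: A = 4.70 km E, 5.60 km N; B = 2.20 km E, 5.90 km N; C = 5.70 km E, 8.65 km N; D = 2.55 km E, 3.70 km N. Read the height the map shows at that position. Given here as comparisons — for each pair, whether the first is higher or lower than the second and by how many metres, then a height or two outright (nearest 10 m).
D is lower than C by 80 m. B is higher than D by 60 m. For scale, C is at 760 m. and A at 730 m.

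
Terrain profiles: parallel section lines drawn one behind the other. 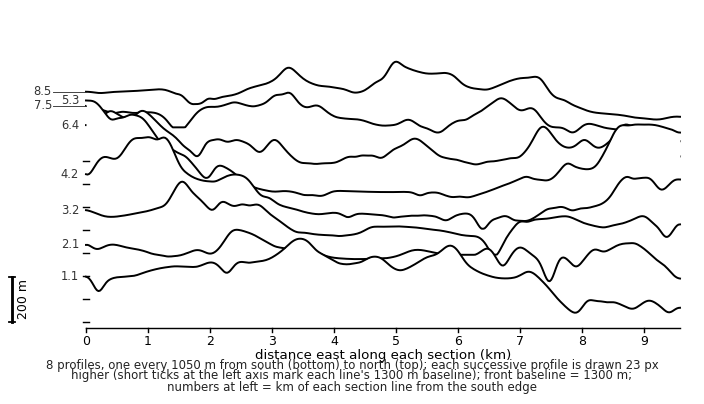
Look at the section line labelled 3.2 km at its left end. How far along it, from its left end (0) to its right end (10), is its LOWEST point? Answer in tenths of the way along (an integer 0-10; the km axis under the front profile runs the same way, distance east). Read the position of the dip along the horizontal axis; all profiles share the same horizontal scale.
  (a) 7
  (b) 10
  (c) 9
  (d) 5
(a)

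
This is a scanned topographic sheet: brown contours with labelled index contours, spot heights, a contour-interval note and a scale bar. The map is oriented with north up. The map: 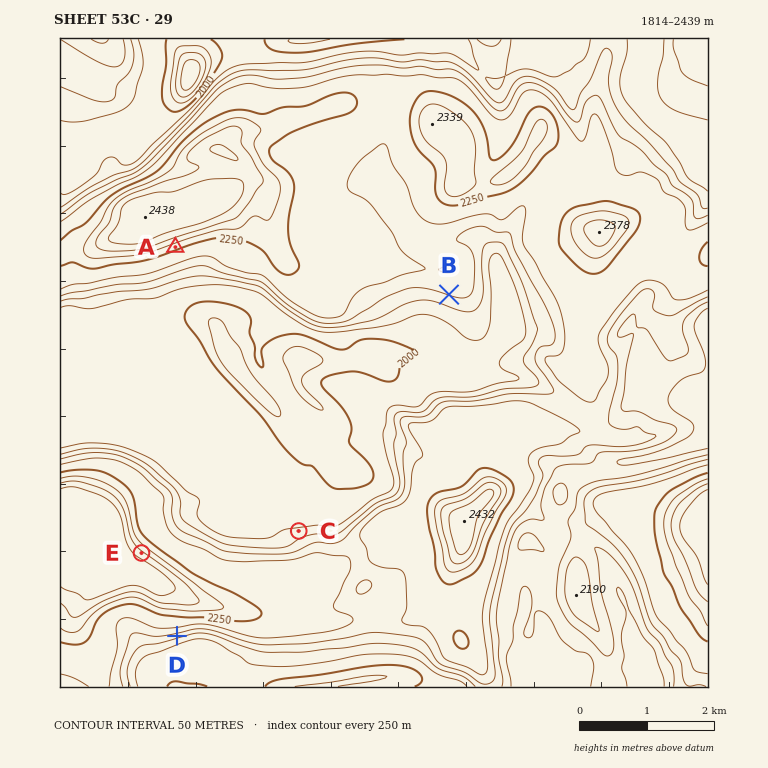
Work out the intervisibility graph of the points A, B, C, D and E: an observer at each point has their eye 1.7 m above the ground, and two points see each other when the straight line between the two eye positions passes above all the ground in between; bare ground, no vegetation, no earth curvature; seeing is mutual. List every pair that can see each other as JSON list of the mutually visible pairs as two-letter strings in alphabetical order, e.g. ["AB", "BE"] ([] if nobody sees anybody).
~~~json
["AC", "AE", "BC", "BE", "CE"]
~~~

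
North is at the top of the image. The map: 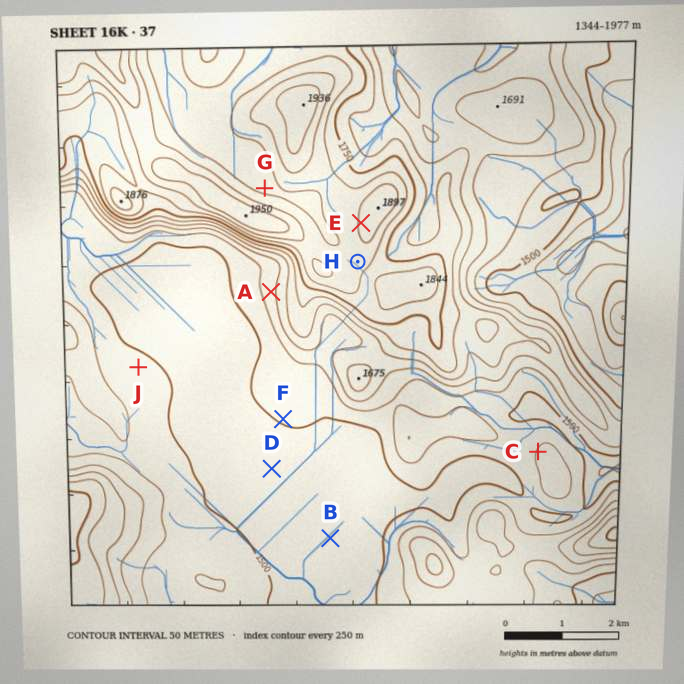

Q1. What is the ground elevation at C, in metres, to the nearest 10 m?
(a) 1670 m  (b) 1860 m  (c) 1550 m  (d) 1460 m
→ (c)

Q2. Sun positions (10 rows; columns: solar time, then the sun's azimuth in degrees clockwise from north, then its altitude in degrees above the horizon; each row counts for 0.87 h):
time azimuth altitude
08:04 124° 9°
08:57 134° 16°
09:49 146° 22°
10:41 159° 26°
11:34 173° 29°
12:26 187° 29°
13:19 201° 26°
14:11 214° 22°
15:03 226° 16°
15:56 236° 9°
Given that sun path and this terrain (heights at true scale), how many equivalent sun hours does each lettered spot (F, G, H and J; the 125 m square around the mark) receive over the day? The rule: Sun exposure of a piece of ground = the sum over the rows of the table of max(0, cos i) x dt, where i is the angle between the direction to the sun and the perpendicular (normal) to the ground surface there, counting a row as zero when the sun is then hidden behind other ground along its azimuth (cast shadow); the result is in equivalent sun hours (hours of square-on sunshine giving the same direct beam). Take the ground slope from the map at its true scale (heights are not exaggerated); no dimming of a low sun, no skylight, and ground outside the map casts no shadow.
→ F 3.5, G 2.3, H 3.3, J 2.8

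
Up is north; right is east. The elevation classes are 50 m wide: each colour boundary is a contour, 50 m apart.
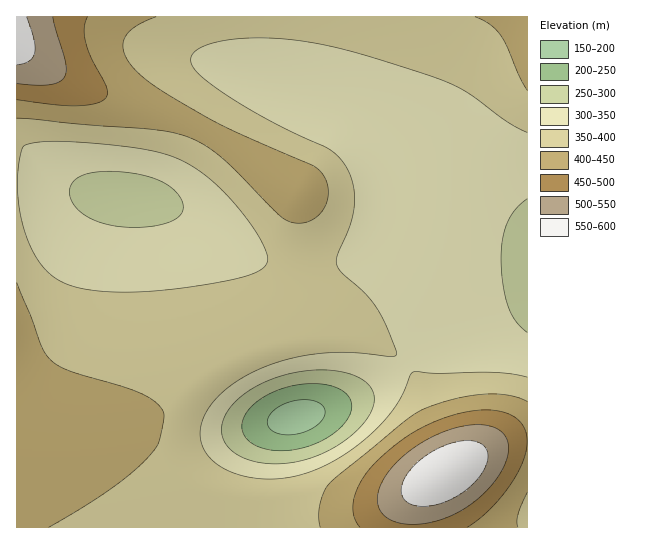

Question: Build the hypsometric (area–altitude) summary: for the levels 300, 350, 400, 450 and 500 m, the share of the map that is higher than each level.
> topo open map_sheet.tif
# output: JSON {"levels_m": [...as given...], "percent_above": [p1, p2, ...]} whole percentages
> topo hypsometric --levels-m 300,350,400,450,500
{"levels_m": [300, 350, 400, 450, 500], "percent_above": [93, 59, 24, 8, 5]}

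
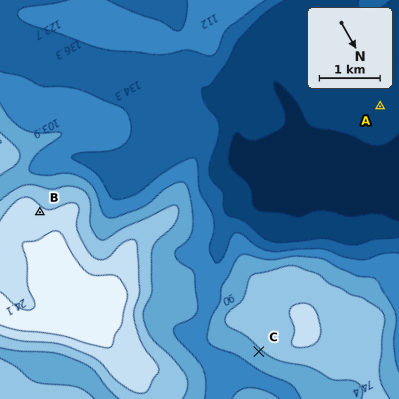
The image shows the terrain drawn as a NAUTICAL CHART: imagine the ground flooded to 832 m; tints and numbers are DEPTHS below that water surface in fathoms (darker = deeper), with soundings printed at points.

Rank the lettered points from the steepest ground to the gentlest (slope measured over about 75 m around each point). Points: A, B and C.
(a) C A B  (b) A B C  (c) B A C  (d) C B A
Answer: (d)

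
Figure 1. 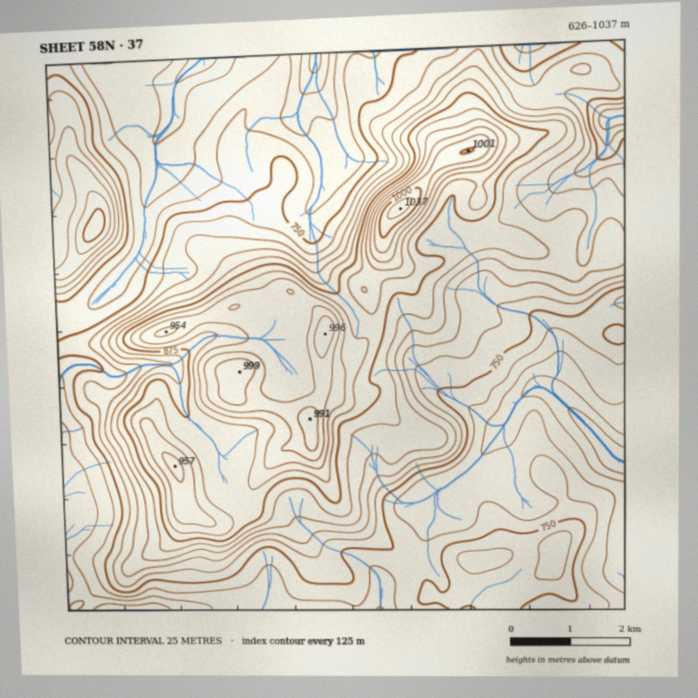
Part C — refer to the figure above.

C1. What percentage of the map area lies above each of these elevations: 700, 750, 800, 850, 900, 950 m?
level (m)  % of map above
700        89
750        63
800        42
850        27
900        14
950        4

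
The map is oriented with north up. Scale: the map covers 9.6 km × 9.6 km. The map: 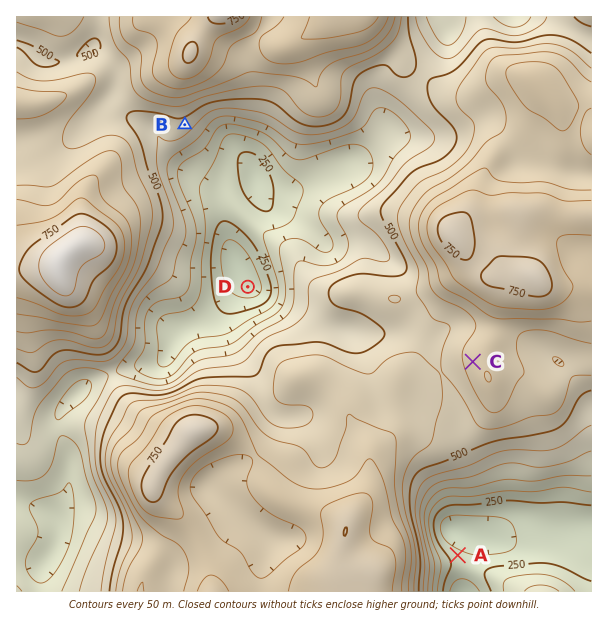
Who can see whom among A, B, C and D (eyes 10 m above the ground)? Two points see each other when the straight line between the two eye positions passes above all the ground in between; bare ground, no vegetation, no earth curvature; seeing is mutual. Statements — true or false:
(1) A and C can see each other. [false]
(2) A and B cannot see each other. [true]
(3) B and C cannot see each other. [false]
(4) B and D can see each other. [true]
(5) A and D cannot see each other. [true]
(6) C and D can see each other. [false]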